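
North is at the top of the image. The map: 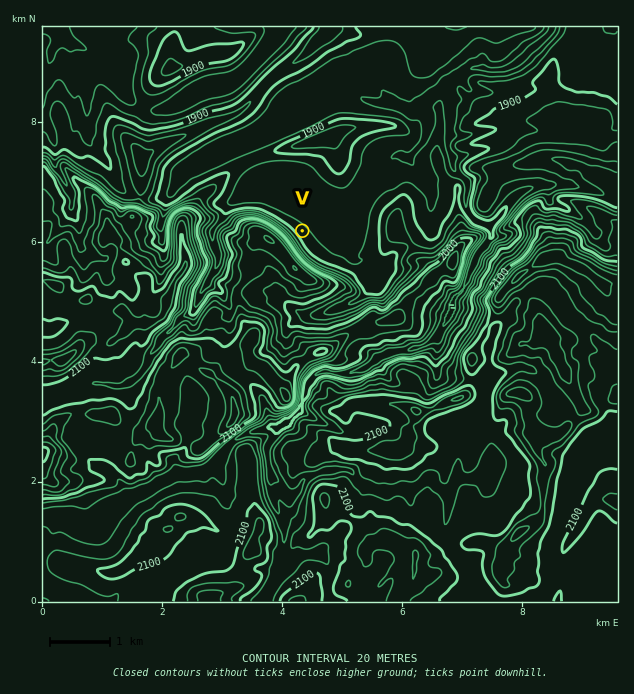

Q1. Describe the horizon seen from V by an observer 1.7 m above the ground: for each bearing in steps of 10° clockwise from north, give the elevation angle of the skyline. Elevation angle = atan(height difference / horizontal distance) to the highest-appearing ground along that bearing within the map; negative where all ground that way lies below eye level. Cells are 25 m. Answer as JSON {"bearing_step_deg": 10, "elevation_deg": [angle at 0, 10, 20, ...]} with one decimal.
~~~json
{"bearing_step_deg": 10, "elevation_deg": [1.6, 1.7, 1.4, 1.0, 0.4, -0.1, 0.3, 0.9, 1.4, 3.2, 4.5, 4.6, 3.7, 4.3, 4.6, 7.4, 10.5, 13.2, 15.7, 18.1, 20.3, 22.2, 23.5, 24.0, 23.7, 22.6, 20.5, 17.2, 12.1, 5.0, 1.4, 1.2, 1.0, 0.9, 0.8, 1.2]}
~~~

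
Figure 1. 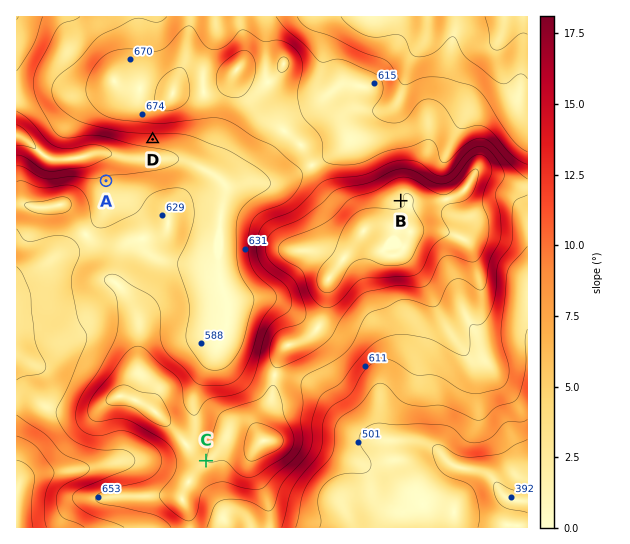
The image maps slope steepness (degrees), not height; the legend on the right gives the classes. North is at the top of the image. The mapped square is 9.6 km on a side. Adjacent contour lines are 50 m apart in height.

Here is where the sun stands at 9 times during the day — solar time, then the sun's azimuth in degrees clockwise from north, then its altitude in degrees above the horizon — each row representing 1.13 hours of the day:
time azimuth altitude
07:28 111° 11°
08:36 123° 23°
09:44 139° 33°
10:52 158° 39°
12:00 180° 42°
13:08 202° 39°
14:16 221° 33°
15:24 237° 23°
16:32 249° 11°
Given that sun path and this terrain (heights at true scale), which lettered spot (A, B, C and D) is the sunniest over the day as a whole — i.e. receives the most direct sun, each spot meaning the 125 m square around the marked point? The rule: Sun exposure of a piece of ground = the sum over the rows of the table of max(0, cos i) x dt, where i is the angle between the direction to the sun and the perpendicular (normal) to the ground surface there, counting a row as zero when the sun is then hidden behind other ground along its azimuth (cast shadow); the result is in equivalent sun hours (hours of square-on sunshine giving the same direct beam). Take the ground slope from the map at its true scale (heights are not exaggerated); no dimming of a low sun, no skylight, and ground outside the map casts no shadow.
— D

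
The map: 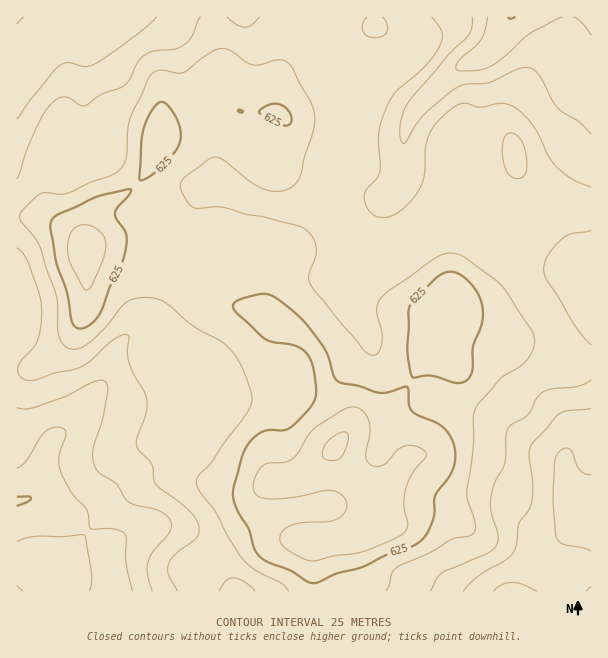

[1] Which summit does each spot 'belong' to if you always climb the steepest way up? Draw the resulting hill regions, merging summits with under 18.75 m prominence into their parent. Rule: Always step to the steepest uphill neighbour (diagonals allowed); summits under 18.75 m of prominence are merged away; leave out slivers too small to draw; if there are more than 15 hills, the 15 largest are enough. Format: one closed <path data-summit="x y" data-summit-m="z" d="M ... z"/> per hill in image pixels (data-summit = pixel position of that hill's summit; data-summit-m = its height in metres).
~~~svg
<path data-summit="336 446" data-summit-m="678" d="M207 192l-7 2-14 31-18 26-4 18-16 55-4 4-12 4-11 10-7 12-10 27-22 33-32 29-6 13-6 30-4 9-5 4-13 2 0 90 575 1 1-74-12-11-8-10-4-11-6-27-32-15-24-20-14-8-46-13-15-7-39-24-16-16-6-20-18-30-4-27 13-42 11-19 16-21-13 1-21-4-54 12-24 0-42-12z"/><path data-summit="86 246" data-summit-m="665" d="M281 16l-182 0-15 49 0 78-6 13-7 8-9 5-24 0-22-5 1 336 12-1 5-4 4-9 6-30 6-13 32-29 22-33 10-27 7-12 7-6 20-12 16-55 4-18 18-26 12-27 5-6 31 2 42 12 24 0 54-12 29 4 7-4 10-11 4-15 0-36-11 1-31-6-7-7-19-43-8-27-29-16z"/><path data-summit="453 308" data-summit-m="647" d="M390 194l-10 10-13 21-9 20-10 34 4 27 18 30 6 20 16 16 39 24 15 7 46 13 14 8 24 20 31 14 11 39 8 10 11 10 1-253-38 2-17-2-40-16-14-8-18-8-60 0-9-8-5-9z"/>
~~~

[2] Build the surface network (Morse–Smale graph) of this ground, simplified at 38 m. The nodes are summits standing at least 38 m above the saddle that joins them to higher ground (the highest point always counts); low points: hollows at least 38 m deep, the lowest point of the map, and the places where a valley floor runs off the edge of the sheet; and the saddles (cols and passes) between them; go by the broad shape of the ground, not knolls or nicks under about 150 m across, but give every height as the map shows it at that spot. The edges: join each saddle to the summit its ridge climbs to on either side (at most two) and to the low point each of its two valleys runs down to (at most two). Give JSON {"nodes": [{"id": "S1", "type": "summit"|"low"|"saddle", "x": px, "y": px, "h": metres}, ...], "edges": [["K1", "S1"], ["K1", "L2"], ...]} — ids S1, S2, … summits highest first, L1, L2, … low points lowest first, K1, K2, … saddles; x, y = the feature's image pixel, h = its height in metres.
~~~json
{"nodes": [
{"id": "S1", "type": "summit", "x": 336, "y": 446, "h": 678},
{"id": "S2", "type": "summit", "x": 86, "y": 246, "h": 665},
{"id": "L1", "type": "low", "x": 18, "y": 501, "h": 499},
{"id": "L2", "type": "low", "x": 512, "y": 17, "h": 499},
{"id": "L3", "type": "low", "x": 590, "y": 518, "h": 505},
{"id": "L4", "type": "low", "x": 17, "y": 17, "h": 523},
{"id": "K1", "type": "saddle", "x": 164, "y": 269, "h": 611},
{"id": "K2", "type": "saddle", "x": 303, "y": 36, "h": 589},
{"id": "K3", "type": "saddle", "x": 560, "y": 198, "h": 585}],
"edges": [["K1", "S1"], ["K1", "S2"], ["K1", "L1"], ["K1", "L2"], ["K2", "S1"], ["K2", "S2"], ["K2", "L2"], ["K2", "L4"], ["K3", "S1"], ["K3", "L2"], ["K3", "L3"]]}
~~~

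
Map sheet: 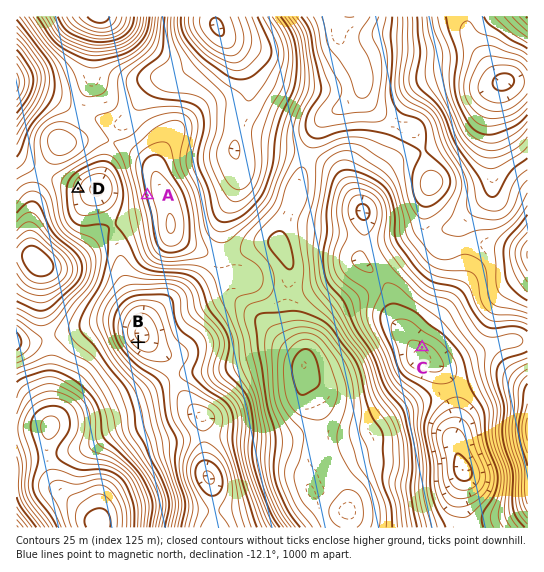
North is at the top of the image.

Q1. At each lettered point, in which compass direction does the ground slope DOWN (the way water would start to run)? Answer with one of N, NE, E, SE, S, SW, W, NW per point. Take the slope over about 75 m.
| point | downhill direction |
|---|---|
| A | W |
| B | NE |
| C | S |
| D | E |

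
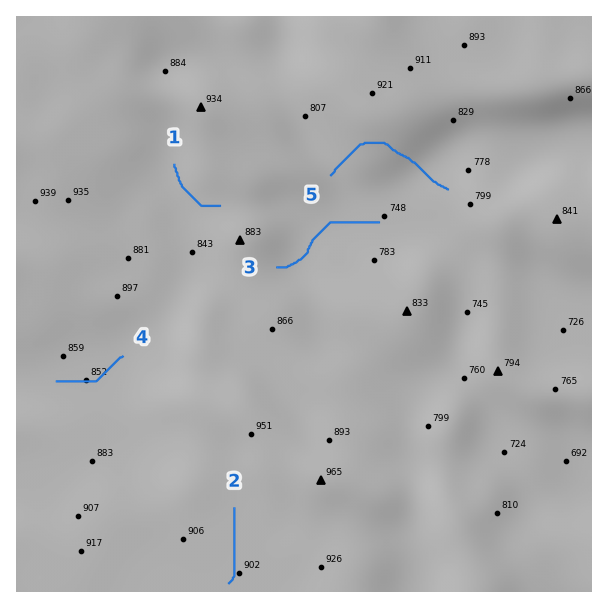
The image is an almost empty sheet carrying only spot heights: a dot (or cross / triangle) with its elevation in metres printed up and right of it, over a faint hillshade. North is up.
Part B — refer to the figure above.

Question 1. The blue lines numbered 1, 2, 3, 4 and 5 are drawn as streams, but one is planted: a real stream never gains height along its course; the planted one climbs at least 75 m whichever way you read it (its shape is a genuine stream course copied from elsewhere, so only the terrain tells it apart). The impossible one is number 5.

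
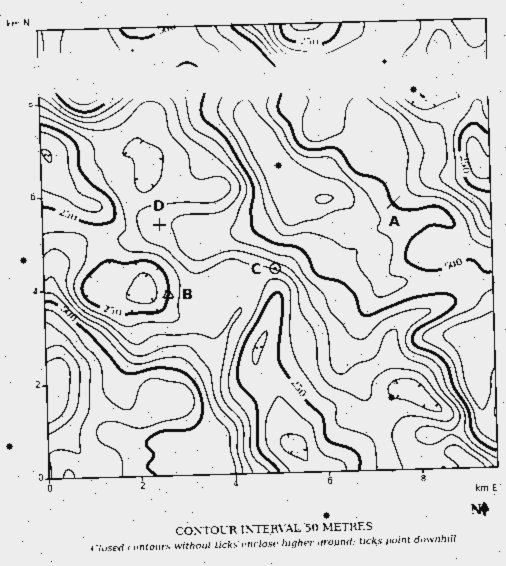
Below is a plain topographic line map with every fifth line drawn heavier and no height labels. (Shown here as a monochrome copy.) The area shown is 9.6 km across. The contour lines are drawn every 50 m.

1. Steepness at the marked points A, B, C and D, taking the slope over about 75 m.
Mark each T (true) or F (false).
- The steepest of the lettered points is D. F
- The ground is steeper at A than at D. T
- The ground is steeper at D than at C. F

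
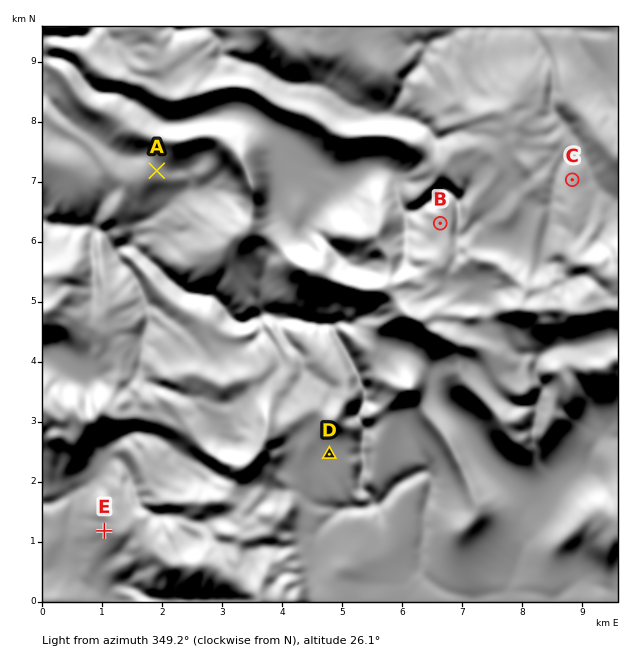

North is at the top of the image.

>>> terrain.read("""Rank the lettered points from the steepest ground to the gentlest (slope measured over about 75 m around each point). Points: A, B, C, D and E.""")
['E', 'B', 'A', 'C', 'D']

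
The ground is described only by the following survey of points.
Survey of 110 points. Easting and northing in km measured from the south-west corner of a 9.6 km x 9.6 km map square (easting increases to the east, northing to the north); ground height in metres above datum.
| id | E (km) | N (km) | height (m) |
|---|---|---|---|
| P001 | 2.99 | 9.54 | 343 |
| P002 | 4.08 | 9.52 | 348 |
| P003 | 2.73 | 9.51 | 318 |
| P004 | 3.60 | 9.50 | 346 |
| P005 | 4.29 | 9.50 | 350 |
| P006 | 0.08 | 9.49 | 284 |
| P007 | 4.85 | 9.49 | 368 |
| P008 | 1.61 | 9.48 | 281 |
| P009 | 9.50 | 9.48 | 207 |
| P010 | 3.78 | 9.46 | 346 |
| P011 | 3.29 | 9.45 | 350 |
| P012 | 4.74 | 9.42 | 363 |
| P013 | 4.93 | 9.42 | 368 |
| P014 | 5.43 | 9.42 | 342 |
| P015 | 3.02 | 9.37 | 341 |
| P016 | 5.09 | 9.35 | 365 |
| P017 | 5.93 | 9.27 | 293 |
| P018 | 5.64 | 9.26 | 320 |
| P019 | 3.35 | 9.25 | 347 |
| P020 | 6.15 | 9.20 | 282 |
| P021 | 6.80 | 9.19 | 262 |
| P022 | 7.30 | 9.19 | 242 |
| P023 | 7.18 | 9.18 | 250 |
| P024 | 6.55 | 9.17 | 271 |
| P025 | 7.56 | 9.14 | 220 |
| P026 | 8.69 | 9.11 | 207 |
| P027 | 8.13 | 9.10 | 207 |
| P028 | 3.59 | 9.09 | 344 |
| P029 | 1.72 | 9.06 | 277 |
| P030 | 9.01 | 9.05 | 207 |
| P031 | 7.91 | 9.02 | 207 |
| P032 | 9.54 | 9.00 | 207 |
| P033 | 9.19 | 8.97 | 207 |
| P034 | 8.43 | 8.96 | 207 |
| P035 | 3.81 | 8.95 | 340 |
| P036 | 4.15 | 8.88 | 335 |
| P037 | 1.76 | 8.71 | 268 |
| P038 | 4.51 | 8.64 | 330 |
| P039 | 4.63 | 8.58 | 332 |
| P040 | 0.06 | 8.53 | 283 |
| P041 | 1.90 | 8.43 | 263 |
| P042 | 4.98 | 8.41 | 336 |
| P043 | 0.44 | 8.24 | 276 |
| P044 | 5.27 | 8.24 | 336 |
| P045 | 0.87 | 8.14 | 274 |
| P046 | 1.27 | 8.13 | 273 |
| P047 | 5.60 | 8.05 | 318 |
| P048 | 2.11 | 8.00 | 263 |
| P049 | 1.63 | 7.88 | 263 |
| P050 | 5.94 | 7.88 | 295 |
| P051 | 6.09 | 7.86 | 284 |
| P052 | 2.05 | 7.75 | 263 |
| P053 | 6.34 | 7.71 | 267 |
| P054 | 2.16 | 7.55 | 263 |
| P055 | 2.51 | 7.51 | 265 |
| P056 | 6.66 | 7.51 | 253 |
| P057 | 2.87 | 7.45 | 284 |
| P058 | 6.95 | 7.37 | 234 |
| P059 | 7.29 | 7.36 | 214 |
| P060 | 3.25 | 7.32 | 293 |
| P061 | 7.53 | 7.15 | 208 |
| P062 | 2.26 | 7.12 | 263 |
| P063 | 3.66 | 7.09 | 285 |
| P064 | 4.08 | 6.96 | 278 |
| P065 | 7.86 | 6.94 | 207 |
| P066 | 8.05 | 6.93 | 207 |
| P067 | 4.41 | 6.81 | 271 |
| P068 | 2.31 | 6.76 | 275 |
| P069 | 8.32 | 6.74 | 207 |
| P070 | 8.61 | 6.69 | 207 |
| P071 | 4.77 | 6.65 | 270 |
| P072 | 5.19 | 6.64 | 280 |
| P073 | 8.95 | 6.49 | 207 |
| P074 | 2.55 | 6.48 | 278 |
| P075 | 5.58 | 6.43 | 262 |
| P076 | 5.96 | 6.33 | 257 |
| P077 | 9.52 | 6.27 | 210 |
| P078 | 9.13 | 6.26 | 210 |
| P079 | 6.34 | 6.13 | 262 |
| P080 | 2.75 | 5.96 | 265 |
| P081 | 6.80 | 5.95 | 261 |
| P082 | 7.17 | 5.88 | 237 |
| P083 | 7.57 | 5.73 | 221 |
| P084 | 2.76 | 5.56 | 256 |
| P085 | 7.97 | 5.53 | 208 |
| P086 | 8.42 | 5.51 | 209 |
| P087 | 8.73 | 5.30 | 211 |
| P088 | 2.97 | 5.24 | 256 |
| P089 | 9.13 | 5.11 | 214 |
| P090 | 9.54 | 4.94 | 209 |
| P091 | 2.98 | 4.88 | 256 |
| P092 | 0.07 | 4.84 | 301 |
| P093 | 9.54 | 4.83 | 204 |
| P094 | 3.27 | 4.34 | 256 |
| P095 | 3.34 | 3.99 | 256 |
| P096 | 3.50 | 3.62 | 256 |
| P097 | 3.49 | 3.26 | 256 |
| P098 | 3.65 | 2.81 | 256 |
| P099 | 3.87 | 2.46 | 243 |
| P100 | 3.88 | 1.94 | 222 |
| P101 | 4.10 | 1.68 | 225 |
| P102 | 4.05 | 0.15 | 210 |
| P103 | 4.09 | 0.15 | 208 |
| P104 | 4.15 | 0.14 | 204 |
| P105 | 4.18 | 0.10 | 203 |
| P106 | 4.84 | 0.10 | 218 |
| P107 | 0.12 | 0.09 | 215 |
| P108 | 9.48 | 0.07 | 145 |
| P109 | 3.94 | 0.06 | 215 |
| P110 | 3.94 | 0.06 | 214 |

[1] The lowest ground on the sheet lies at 145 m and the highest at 370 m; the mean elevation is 240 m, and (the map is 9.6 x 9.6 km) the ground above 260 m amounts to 31.9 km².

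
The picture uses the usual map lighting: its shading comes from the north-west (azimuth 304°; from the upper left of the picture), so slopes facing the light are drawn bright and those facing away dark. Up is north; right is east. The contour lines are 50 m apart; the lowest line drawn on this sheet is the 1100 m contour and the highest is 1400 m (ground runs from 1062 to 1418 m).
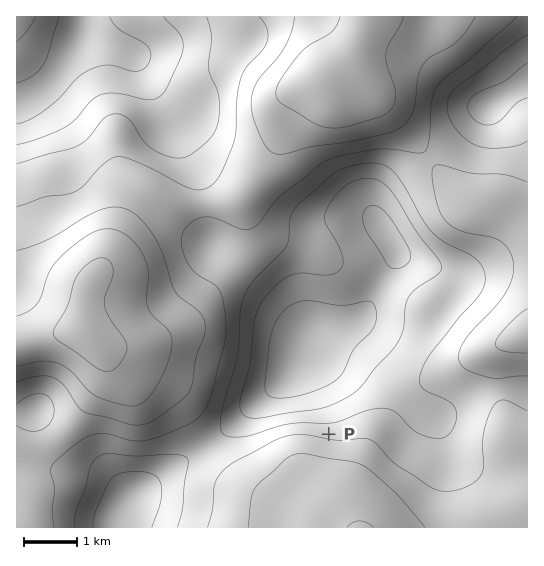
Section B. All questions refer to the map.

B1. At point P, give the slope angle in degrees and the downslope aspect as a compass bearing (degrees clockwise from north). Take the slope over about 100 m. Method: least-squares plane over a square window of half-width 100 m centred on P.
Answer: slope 10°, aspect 7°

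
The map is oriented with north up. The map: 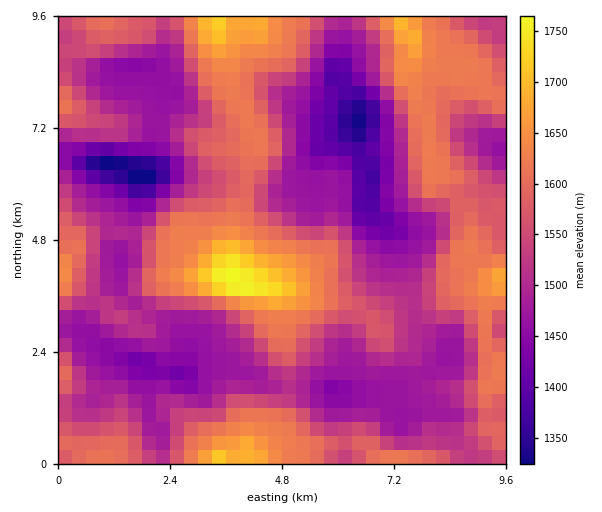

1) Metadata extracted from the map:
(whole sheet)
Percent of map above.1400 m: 96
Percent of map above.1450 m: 90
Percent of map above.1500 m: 62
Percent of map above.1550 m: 44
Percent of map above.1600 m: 27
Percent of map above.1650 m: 6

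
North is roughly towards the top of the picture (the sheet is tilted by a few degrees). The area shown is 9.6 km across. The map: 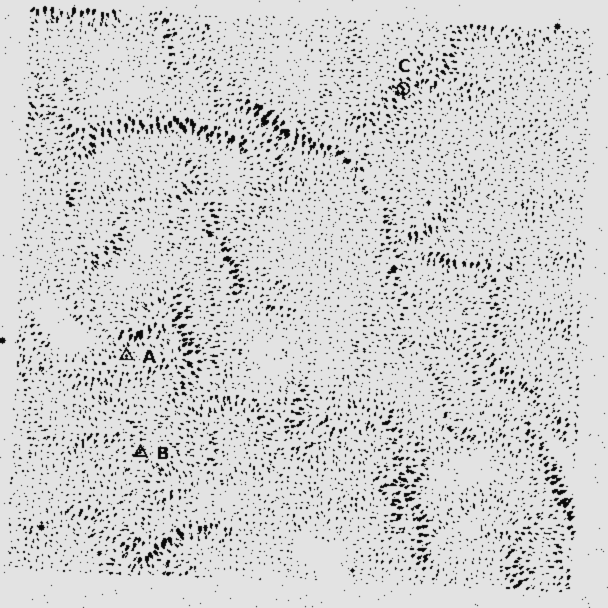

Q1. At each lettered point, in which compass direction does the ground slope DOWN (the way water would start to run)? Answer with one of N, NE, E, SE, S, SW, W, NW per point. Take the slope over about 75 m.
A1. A NW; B NE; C SE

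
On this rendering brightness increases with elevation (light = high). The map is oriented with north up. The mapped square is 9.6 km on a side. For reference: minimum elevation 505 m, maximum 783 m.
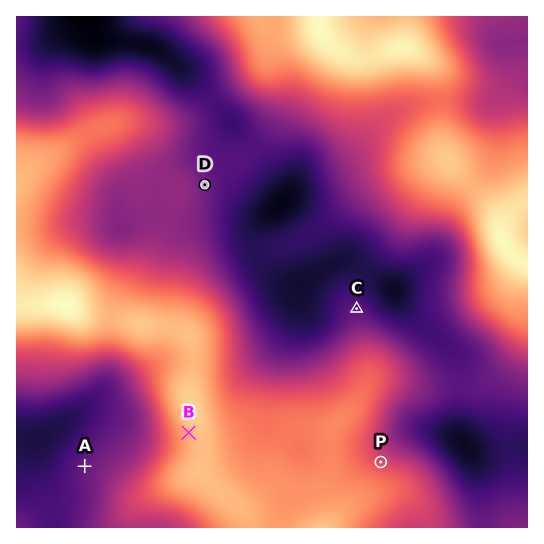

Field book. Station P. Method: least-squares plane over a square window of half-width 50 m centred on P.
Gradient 6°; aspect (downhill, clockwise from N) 31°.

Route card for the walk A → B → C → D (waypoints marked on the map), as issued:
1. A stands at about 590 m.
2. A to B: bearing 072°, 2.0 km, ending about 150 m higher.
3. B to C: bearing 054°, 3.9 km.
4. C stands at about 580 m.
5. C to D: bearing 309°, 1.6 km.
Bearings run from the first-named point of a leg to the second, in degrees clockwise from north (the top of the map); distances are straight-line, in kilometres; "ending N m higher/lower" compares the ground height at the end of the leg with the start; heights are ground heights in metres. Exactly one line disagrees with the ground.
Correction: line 5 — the distance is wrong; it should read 3.7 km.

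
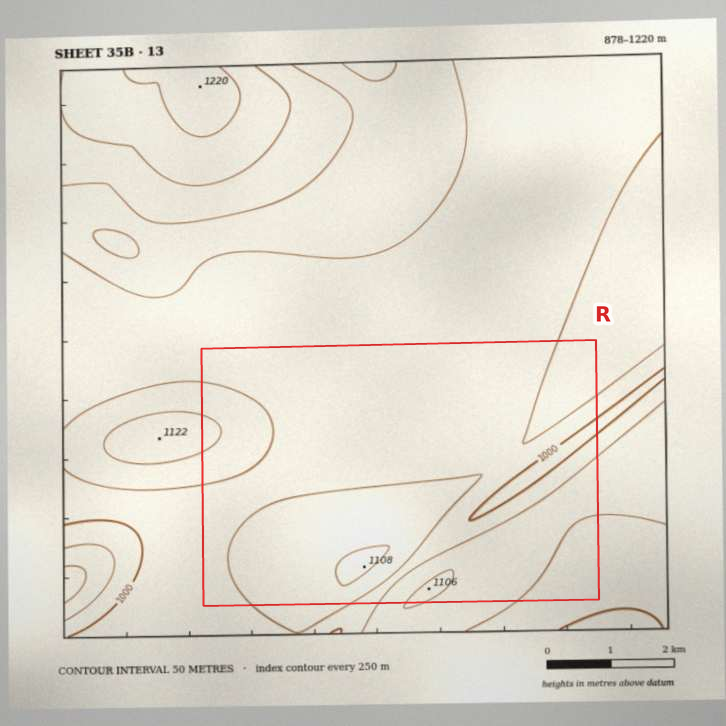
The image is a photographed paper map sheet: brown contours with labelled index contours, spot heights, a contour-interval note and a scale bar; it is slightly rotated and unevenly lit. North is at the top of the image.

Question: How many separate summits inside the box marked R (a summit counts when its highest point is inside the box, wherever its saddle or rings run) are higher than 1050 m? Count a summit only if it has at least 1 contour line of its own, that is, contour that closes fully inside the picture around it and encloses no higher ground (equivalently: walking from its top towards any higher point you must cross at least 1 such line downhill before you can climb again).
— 2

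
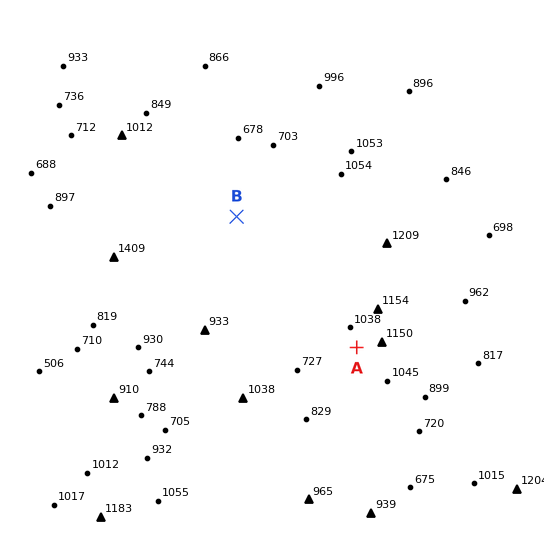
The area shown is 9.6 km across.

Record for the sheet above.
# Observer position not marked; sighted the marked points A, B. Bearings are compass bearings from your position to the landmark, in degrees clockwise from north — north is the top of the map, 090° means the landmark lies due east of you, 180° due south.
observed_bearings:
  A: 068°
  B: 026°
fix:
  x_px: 128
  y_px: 440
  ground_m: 860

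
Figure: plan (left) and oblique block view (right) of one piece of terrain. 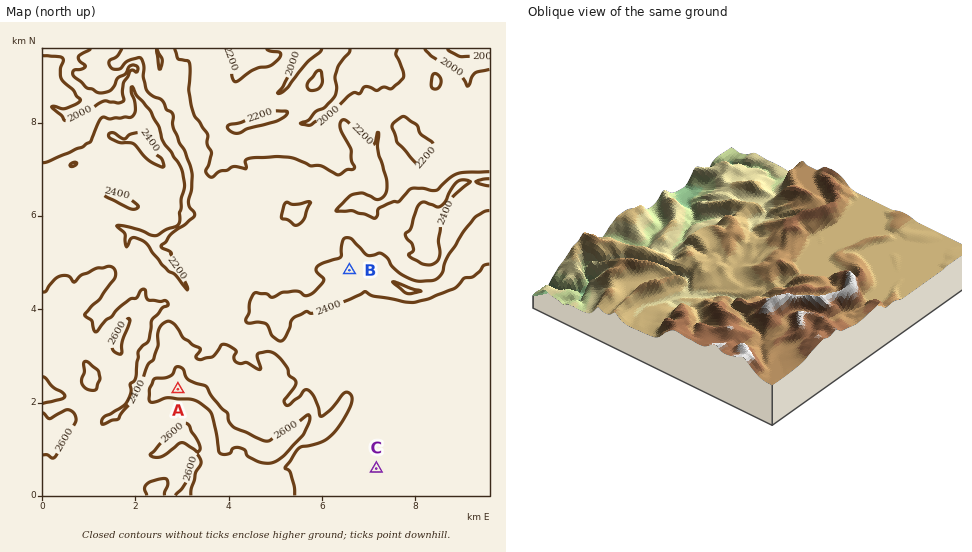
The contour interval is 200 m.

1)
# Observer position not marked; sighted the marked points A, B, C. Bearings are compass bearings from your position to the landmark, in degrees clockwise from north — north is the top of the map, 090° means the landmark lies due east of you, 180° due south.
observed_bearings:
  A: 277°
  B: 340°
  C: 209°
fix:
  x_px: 404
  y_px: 418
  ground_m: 2330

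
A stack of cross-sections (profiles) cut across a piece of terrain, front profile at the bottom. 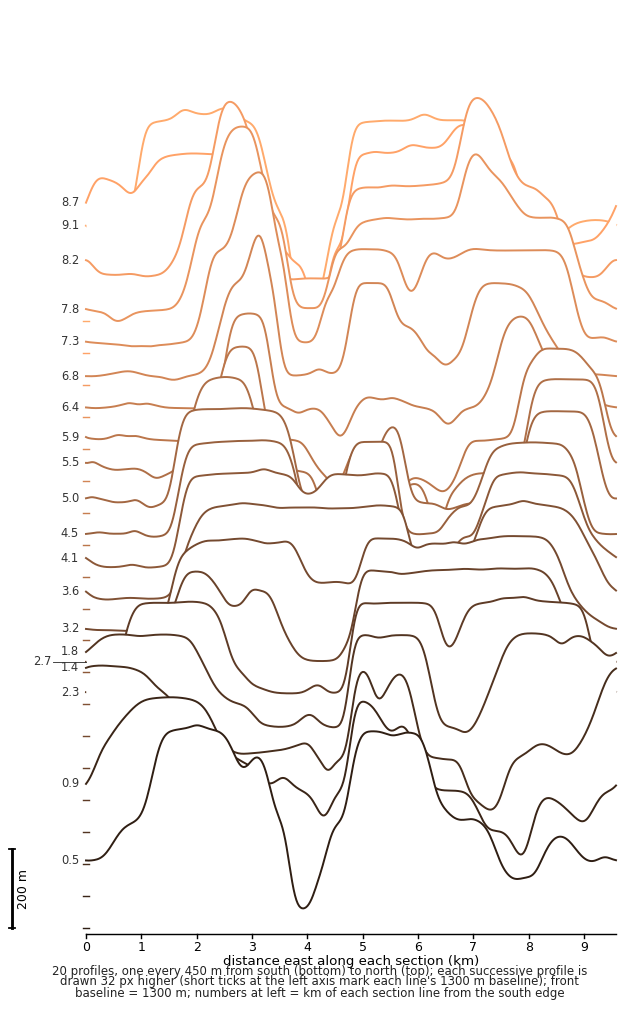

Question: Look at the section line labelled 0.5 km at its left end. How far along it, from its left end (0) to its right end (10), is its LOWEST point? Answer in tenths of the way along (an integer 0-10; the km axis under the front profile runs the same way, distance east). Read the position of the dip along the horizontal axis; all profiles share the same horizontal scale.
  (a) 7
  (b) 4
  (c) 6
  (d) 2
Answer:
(b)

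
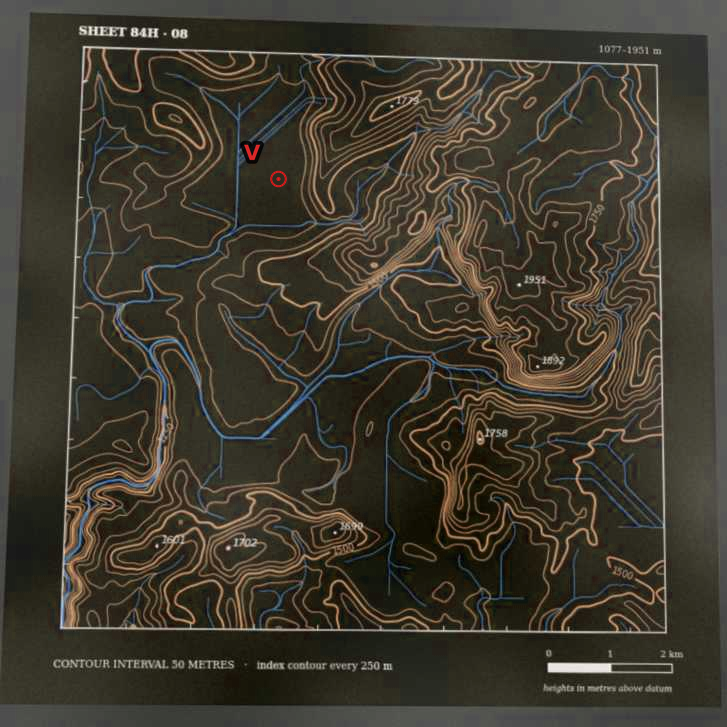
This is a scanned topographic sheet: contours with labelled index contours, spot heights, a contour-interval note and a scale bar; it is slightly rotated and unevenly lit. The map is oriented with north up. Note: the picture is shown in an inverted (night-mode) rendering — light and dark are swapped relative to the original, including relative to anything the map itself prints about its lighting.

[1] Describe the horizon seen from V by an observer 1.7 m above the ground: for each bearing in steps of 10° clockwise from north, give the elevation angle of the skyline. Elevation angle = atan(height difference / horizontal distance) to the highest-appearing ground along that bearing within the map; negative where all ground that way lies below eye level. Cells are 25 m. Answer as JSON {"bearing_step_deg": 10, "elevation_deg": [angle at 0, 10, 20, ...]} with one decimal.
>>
{"bearing_step_deg": 10, "elevation_deg": [0.8, 1.9, 4.0, 6.5, 11.3, 13.3, 14.0, 13.6, 13.2, 12.7, 11.9, 10.3, 8.6, 9.5, 9.1, 6.9, 6.2, 5.7, 5.3, 4.3, 2.5, 1.7, -0.0, 1.2, 1.6, 1.0, 2.6, 2.4, 3.1, 4.4, 5.0, 2.6, 1.9, 4.4, 4.1, 2.5]}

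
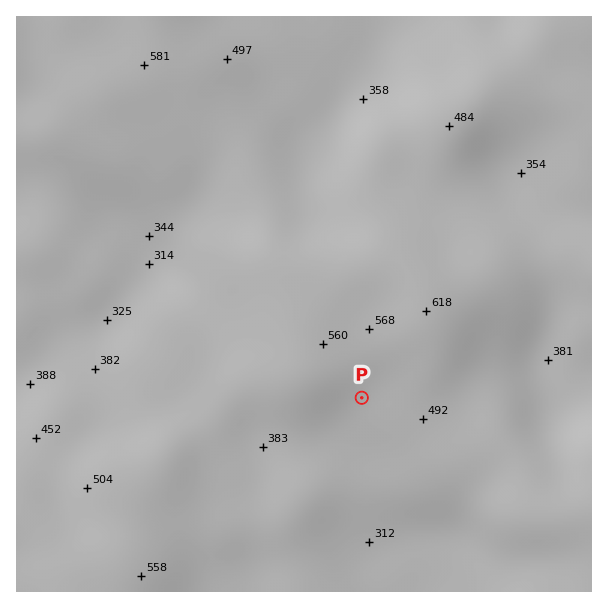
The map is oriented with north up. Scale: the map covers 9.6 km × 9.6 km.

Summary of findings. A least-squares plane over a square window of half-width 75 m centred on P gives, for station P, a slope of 6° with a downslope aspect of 190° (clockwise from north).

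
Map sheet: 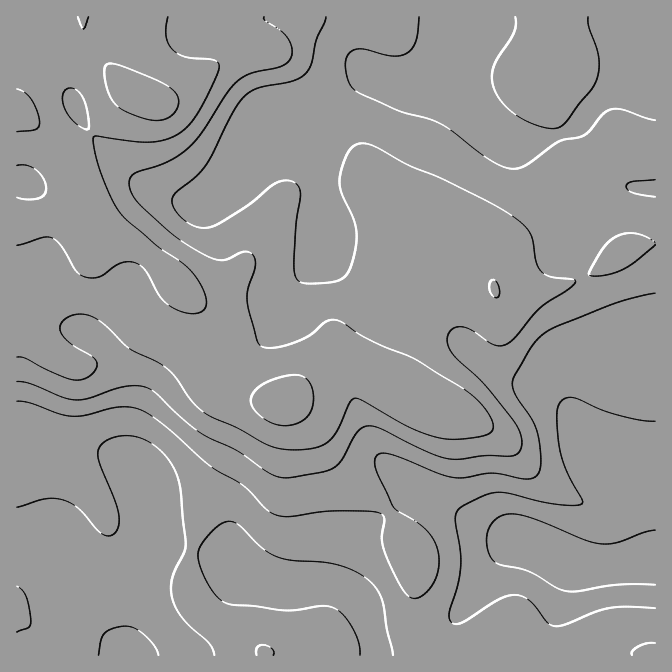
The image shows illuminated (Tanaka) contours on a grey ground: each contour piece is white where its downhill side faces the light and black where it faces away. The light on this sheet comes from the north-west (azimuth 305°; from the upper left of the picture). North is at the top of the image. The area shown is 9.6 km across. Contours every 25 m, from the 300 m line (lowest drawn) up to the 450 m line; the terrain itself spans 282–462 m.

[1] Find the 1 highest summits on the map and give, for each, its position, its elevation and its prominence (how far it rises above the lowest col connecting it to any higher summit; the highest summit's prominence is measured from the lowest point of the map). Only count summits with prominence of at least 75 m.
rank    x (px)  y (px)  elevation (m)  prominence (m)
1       145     97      462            180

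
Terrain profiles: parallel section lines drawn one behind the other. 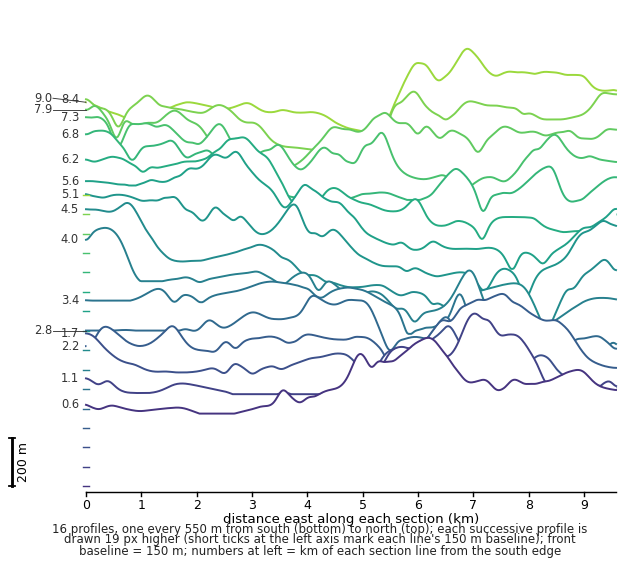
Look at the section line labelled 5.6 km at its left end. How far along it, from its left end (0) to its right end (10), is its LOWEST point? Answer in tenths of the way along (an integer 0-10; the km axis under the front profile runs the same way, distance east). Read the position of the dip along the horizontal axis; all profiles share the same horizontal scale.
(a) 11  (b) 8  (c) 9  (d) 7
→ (b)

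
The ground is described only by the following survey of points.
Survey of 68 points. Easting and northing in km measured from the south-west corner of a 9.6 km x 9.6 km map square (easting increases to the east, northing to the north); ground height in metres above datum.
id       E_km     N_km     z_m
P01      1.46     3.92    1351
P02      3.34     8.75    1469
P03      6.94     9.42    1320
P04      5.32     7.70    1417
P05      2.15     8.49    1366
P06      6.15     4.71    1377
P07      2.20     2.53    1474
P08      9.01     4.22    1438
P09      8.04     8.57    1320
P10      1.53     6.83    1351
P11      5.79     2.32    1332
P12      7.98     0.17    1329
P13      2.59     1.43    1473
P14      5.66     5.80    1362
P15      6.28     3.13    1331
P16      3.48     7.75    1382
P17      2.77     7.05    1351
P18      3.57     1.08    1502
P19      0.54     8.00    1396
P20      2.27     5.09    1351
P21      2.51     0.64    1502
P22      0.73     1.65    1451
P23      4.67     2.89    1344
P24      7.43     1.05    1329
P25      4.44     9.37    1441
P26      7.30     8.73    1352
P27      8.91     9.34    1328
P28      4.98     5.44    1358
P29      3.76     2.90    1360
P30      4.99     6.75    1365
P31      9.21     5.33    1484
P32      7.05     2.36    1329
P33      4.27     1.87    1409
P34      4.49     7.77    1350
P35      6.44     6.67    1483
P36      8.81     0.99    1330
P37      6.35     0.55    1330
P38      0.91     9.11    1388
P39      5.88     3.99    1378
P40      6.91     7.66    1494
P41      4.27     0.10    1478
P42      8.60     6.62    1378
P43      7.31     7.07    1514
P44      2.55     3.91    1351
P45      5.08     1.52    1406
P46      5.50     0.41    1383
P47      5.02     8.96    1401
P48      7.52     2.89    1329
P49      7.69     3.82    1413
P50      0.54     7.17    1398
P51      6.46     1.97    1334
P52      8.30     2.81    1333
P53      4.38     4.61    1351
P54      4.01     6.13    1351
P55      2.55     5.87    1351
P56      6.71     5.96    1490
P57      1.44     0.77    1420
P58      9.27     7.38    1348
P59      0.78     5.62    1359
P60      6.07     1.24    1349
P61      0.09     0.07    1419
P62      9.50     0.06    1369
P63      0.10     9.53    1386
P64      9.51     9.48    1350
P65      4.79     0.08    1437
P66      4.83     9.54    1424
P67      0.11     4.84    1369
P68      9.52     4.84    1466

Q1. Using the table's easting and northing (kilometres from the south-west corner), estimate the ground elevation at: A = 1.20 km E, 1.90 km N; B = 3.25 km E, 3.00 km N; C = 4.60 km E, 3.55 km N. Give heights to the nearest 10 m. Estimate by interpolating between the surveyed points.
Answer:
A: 1480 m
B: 1350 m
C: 1350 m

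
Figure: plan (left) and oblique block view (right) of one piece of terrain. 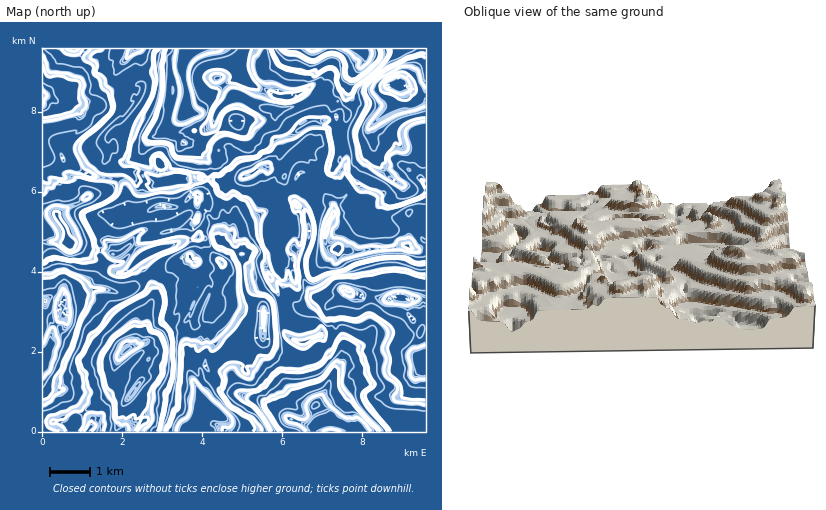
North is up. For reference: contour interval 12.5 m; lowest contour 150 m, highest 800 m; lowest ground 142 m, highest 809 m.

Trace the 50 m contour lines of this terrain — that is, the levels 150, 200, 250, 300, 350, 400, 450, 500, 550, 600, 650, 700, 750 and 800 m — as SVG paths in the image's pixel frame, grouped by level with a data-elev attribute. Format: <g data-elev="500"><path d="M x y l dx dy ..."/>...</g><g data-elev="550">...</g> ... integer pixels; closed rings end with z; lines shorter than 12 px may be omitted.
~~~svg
<g data-elev="150"><path d="M398 92l-10-6-1-2 3-2 10-4 6 2 2 8z"/></g><g data-elev="200"><path d="M400 95l-14-5-2-4 4-6 12-5 8 5 4 8-2 4-6 3z"/></g><g data-elev="250"><path d="M400 100l-6-4-12-4-1-2-1-4 6-7 10-6 6-1 6 2 5 6 3 10-1 4-7 6z"/></g><g data-elev="300"><path d="M177 432l3-9 8-5 2-6 4-32 37 38 1 4-2 4-10 0 1 6"/><path d="M426 378l-10 1-4-3-3-20 3-7 14-4"/><path d="M42 345l8-15 4-1 4 11 0 4-8 26-8 8"/><path d="M60 322l-3-4-1-12 1-6 7-10 4 6 2 18-3 8z"/><path d="M404 305l-16-3-3-2 3-5 10-3 8 0 10 6 0 2-5 4z"/><path d="M348 296l-6-6 0-2 4-1 5 3 1 6z"/><path d="M426 105l-11 5-21 5-20 11-6 2 2-5 13-17-1-2-8-11-2-3 2-7 6-5 20-11 10 0 8 4 3 11 5 8"/><path d="M42 91l4 5-4 9"/><path d="M221 48l-3 3-18 5-9 8-3 10 1 8 6 24 7 8-2 3-13 5-7 2-4-1-2-3 6-29-5-25 2-18"/></g><g data-elev="350"><path d="M175 432l3-10 8-6 2-4 0-12 3-10-2-12 3-2 4 2 6 9 6 3 6 8 19 18 2 8-4 8"/><path d="M426 381l-12 2-4-3-2-4 0-10-3-10 2-6 5-4 14-4"/><path d="M42 341l5-13 1-12 4-6 2-12 6-12 6-2 5 14 2 14-1 10-4 7-7 5-1 12-8 24-10 11"/><path d="M262 341l-3-9 1-20 1-4 3-2 3 4 0 10-2 18-1 3z"/><path d="M412 323l-4-7 0-3 7 7 0 2z"/><path d="M426 307l-2-1-4 2-6 0-6 2-10-3-12-1-6-3-5-5 13-7 10-2 28 7"/><path d="M354 302l-12-7-4-5 1-4 3-1 6 1 12 4 5 4-2 6z"/><path d="M42 296l8-1 2 1-5 12-1 1-4-2"/><path d="M182 145l0-3 2-2 3 2-1 3z"/><path d="M426 109l-29 9-23 14-6 2-3-2 2-10 12-16-9-16 3-8 5-5 22-11 12-1 7 3 3 13 4 4"/><path d="M42 87l7 7 1 2-4 4 0 6-4 2"/><path d="M230 48l-8 6-21 4-9 7-2 13 6 23 2 4 6 5 1 2-5 6-12 7-8 1-6-1-2-5 6-28-5-24-1-10 3-10"/></g><g data-elev="400"><path d="M166 432l8-20 4-6 4-62 6-2 4 1 4 0 2 5 8-3 6 0 2 3 2 0 6-10 11-12 10-18-3-18-2-24-6-13-14-5-4-4-2-10 4-5 4 2 6 0 8 14 4-3 8-1 9 9-4 14-3 4 3 22 3 3 14 4 4 4 2 6 2 35-4 13-4 2-8 1-5 10-4 2-1 7-7-3-5-8-4-2-6 2-6 6 2 8-2 7-2 3 1 4 9 13 22 12 6 9 0 4"/><path d="M426 403l-26-3-3-2 3-6-1-6-11-10-2-4 3-12-4-12 6-16-4-6-17-12-14 6-14-2-16 2-16-18-2-4 2-6 10-5 16-10 20-1 38-6 10 1 22 5"/><path d="M42 276l10 0 6-4 8 0 12 6 5 4 7 10 1 4-4 12-7 12-8 28-8 14-2 7-6 9-1 14-6 8-7 3"/><path d="M426 119l-14 3-7 4-3 8 2 10 0 4-2 2-6-1-9 7 2 8-3 2-1 2 7 8 8 6 0 3-9-5-7-6-10-6-14-10-5-24 3-8 11-22-5-12 1-6 21-16 20-11 14-4 6 1"/><path d="M212 84l4 1 4-1 6-4 1-4-7-5-10 2-4 5z"/><path d="M42 57l3 13 3 4 16 1 16 6 2 3-1 12 3 8-2 3-10 7-30 5"/><path d="M258 48l-6 8-2 10 4 10 6 8 4 2 12 1 14 4 8-1 12-3 1 1-12 10-13 4-14-2-8-6-12-2-18-7-8 1-14 24-5 14 0 6 3 1 5-3 8-16 11-5 7 1 12 6 4 2 2 6-6 6-3 8-4 2-6 0-13-4-9 2-8 8-2 7-2 3 0 6-2 0-27-2-3-4-2-8-2-2-6-1-14-1-5-4 10-20 6-18 2-12-1-22 3-18"/></g><g data-elev="450"><path d="M164 432l9-22 3-4 3-56 2-8 5-3 6 1 8-1 2 3 4-2 4 2 2 0 16-17 11-17-2-36-1-8-6-10-12-4-3-2-5-13 4-9 10-2 4 4 4-1 2 0 2 5 0 8 10-1 11 11 0 2-4 8 1 18 3 12 1 2 8 2 5 4 4 8 3 38-5 12-3 3-8 2-12 19-8-3-8-9-6 2-2 3 0 9-4 10 10 13 22 13 7 8 1 6"/><path d="M426 406l-8-2-20-1-5-3-1-4 4-6 0-3-2-4-8-5-3-6 2-14-3-10 5-16-2-4-4-4-11-7-12 5-16-2-16 1-10-10-6-5-4-8 2-10 10-2 16-10 60-8 12 1 13 5 7 0"/><path d="M42 273l10 0 6-3 8-1 22 10 6 7 10 1 6 3-16 3 0 7-12 20-8 28-13 28 1 8 4 4 0 2-11 6-5 6-8 4"/><path d="M194 267l-8-5-1-6 5-4 2 0 9 8-1 5z"/><path d="M192 225l0-3 4-8 2-1 2 3-1 6z"/><path d="M156 208l6-3 10 2z"/><path d="M196 206l-1-10-6 0 3-2 6-3 4 3 0 4-4 8z"/><path d="M426 122l-12 2-7 6-1 6 4 12-2 4-4 2-8-1-7 5 3 8-1 4 7 8 9 6-3 5-4 0-18-12-19-12-5-5-5-28 13-26-4-14 2-6 24-20 20-10 12-3 6 1"/><path d="M214 82l6-1 3-5-5-2-4 1-2 3z"/><path d="M42 54l8 17 18 2 14 5 3 6-2 10 5 8-1 6-5 9-6-2-34 7"/><path d="M262 48l-7 10-2 6 3 10 4 6 14 3 17 5 9 0 12-5 2 3-6 8-4 4-8 4-10 2-14-2-16-5-19-9-5 0-3 2-15 21-2 7 1 6 3-1 4-9 4-5 12-5 8 2 14 8 7 6-17 19-6 1-16-4-10 3-4 7-3 10 1 6-2 2-32-5-4-5-4-8-6-2-14 1-5-5 1-6 10-16 6-19 1-11-1-22 4-18"/></g><g data-elev="500"><path d="M83 432l9-11 4 5-5 6"/><path d="M160 432l5-20 2-18 7-18 0-34-2-10-9-12 3-16-1-12-4-6-9-4-3 2-6 8-31 18-12 17-11 9-7 15-5 9 2 10 3 6 3 18-8 12-11 5-16 5-4 4 2 8 12 4"/><path d="M390 432l-24-34 0-6 9-8-6-10-7-22 1-8-13-8-8-2-5 4-5 10-4 4-6 8-4 4-18 5-20-1-8 5-8 11-6 5-18 1-4 2 1 4 3 4 14 9 8 9 8 14"/><path d="M300 348l6 0 11-8 7 1 2-7-2-7-4-1-6 5-14 4-16-3 0 4 2 4z"/><path d="M120 278l16-5 22-15 22-10 6-4 2-6-10-1-26 6-14 1 1-6 5-8-2 0-22 10-16 0 1 8-3 2 6 7 6 4 10 1-4 3-8 2-3 3 3 5z"/><path d="M222 268l3-2 0-4-3-3-4-1-1 4z"/><path d="M42 264l6-3 8-2 26 4 14-3-1-6 3-4-14-36 3-2 17-7 12-7 8-14 4 1 8 10 6 1 18-3 14-1 16-4 18-8 6 6 2 6 2 3 8 4 8-4 13 7 8 18 2 16 7 16 1 8-3 4 1 8 4 10 9 10 2 0 0-11 4 4 8 0 6 5 4-2-2-24 7-26-1-29 4 2 2 3 3 14-1 10-7 24 2 14 5 5 4 0 12-7 16-3 15-7 21-4 19-2 6 2 11 5 10-1"/><path d="M194 240l6 1 3-3-3-6-2 0-5 6-1 2z"/><path d="M298 208l-4-2-1-4 1-1 6 5 0 2z"/><path d="M426 192l-11 6-17 6-10 2-5-2-2-10-25-11-2-2-5-7 0-14-1-2-4 2-8 13-4 1-2-1-1-3 4-20-3-22-6-2 5-6-1-2-2-1-16 0-8 2-14 15-15 4-3 9-10 5-3 4-20 3-17 15-6 0-6 4-8-5-28-4-6-11-6-5-4 1-4 2-2 12-20-6-2-2 4-17 11-29 11-20 3-14-2-24 1-3 3-5"/><path d="M426 181l-5-1 5 9"/><path d="M61 48l5 6 8 1 6-1 3-6"/><path d="M91 48l-7 8 0 4 9 6 1 8 5 4 3 10 6 6 3 14-3 6-29 26-4 8 9 20 13 8-7 2-10-4-12-2-4 2 2 5-14-2-2 1-1 6-7-2"/><path d="M270 48l7 16 9 6 26 4 2 3 13-7 7 0 2 4-1 6 3 8 8 13 6-3 6-12 24-20 8-10 1-8"/></g><g data-elev="550"><path d="M80 432l4-6 3-10 5-3 11 1-1 18"/><path d="M158 432l6-22 1-16 3-6 4-10 1-14-1-22-2-8-9-12 3-18 0-9-4-7-8-1-2 1-6 6-29 18-13 16-11 10-12 22 3 8 4 6 1 12 3 6-4 10-6 8-6 1-16 7-6 0-3 2 1 5 10 1 5 6"/><path d="M388 432l-20-24-5-10 0-6 9-8-6-10-1-8-6-14 0-6-9-6-6-3-6 3-6 14-12 12-20 6-20-1-6 5-9 10-20 10 0 4 11 8 15 24"/><path d="M301 346l5-1 10-7 6 0 1-8-1-1-6 5-14 5-14-3 3 4z"/><path d="M116 274l6 1 6-1 20-14 29-12 5-8-16 2-24 7-8 6-10 13-10 4z"/><path d="M42 262l12-5 26 3 12-2 2-8-1-10-11-22-1-4 3-3 18-7 10-6 5-6 1-8-4-3-22-1-18-4-1 3-3 2-14-1-4 7-7-1 0 6-3 3"/><path d="M426 195l-24 10-16 3-7-2 0-8-3-4-10-3-6 0-4-3-9-14-1-12-1 2-1 6-4 7-6 0-5-3-3-4 5-16 0-8-4-16-3-2-14 0-14 9-12 2-8 5-6 7-8 2-6 5-17 4-19 13-6 1-2 4 7 12 7 4 6-4 4 1 6 4 6 2 8 12 6 3-2 8 0 12 3 10 4 10 4 16-1 2-4-3-1 1 3 8 2 4 4-1 0-5 8 5 3-1 3-5 4 7 4 3 1-1-1-26-2-3-4-3-1-4 5-6 2 0 2 5 3-1 2-4 1-12-3-18-1-1-6-1-3-8 0-4 3-1 4 2 10 8 6 15 0 16-7 24 1 12 4 5 4 0 12-6 16-3 14-7 22-5 24-1 12 6 10-1"/><path d="M65 48l3 3 6 1 6-4"/><path d="M101 48l-9 5-3 5 7 6 0 9 7 5 1 8 6 4 3 20-2 4-11 11-18 15-3 6 0 6 7 12 12 9 10 3 18 1 5 3 5 10 6 0 8 2 38-6 8-5 6-1 2-2-6-3-1 1-1 4-2 0-2-2-2-3-2-2-10-1-14 0 3-4 0-4-3-5-5-3-3 0-3 4 2 8 6 4-3 2-23-8-11-1-3-3 7-10 8-30 16-26 2-14-2-10 1-18 1-2 4-4"/><path d="M271 48l8 16 7 4 20 4 8-1 2 3 10-6 8 0 3 6 0 8 3 6 4 5 4 2 4-1 5-8 16-12 11-12 4-8 0-6"/></g><g data-elev="600"><path d="M146 432l8-12-1-12 3-8-1-10 10-16 3-24-3-10-3-7-9-5-5-8-6 1-6-3-6 3-19 15-11 16-3 10 1 10 5 16 4 10 5 6 0 14 3 12 1 1 8-5 2 6"/><path d="M382 432l-24-26-14-20-1-6 3-18-2-2-6-1-19 19-22 6-9 1-6 5-20 9-1 5 2 6 15 22"/><path d="M334 266l18-8 28-6 20-1 20 3 1-2 2-4-5-4-8-10-12 4-7 6-15-1-16 2-16-8-8-2-2-3 5-6 1-14-4-10-4 0-2 0 0 6-8 16-2 18 1 10 3 6 2 3 4 1z"/><path d="M42 243l13 3 13 8 6-1 5-3 3-6 0-4-4-12-8-11-1-7 4-2 17-9 3-3-1-2-2-2-4 0-5 4-2 6-2 0-11 3-12-1-8 4-2 4 1 4 9 14 1 6-9 4-4 0"/><path d="M426 239l-5-1 1 3 4 2"/><path d="M408 216l4-4 0-2-6 2 0 2z"/><path d="M240 180l10-1 12-6 6 2 5-5-1-8-4-1-6 1-10 6-10 4-3 4z"/><path d="M283 178l3 0 0-4-3 2z"/><path d="M126 48l-6 14 2 2 4-1 9-7 7-3 4-5"/><path d="M278 48l8 7 10 2 14 6 6 0 12-7 9 0 3 3 2 4 2 15 8 5 6-3 21-18 4-6-1-8"/></g><g data-elev="650"><path d="M141 432l10-12-2-8 3-22 11-16 0-8 3-14-5-16-10-6-3-6-2-1-6 1-8 0-17 12-12 16-3 8 0 10 4 16 10 16 1 16 7 5 6-1 5 4-2 6"/><path d="M380 432l-21-22-17-22-1-4 1-18-6-4-16 17-30 9-6 5-20 9 1 8 15 22"/><path d="M336 262l8-4 26-8-2-2-12 1-4-4-12-5-8 2-2-1 1-11 4-8 3-8-4-7-3 3-5 11-4 19 4 12 2 4 6 2z"/><path d="M67 252l5 0 4-2 3-6 0-4-13-24 0-7-12-2-5 3-1 4 2 4 9 14 0 6-2 4z"/><path d="M413 252l3-1 2-1-5-8-3-3-10 1-4 6-4 2z"/><path d="M266 172l2 0 3-2-3-7-6 1-4 4z"/><path d="M131 48l-1 4 2 2 9-6"/><path d="M281 48l5 5 12 2 14 6 16-7 10 1 4 3 2 4 1 14 7 5 6-2 20-17 3-6-1-8"/></g><g data-elev="700"><path d="M374 432l-6-8-10-10-6-2-8 0-8-7-6-11 1-10-1-4-8 8-14 5-10 7-1 10-11-1-6 3 0 6 3 6 18 8"/><path d="M122 406l4-1 6-4 19-23-2-8 9-18-3-6-1-6-3-2-7-1-8-3-8 2-10 6-7 12-1 4 2 8 2 5 21-17 6-4 3 2-14 20-1 8-7 20z"/><path d="M301 48l7 6 4 1 15-6"/><path d="M335 48l13 8 8 15 2 1 6-2 8-8 3-6-1-8"/></g><g data-elev="750"><path d="M322 432l8-3 11 3"/><path d="M371 432l-6-8-7-6-12 0-6-4-10-8-8-11-10 2-4 5-2 4 2 10-2 3-6 0-10-4-5 1 3 5 10 4 8 7"/><path d="M117 360l1 0 4-1 21-15-5-1-2-2-12 1-2 2-5 10z"/><path d="M307 48l5 4 9-4"/><path d="M343 48l15 12 0 6 2 2 10-8 2-7-1-5"/></g><g data-elev="800"><path d="M316 432l14-5 16 5"/><path d="M368 432l-10-11-12 0-8-4-8-7-18 9-5 7 3 6"/><path d="M121 354l9-4 1-4-7 3z"/><path d="M347 48l19 13 4-6-2-7"/></g>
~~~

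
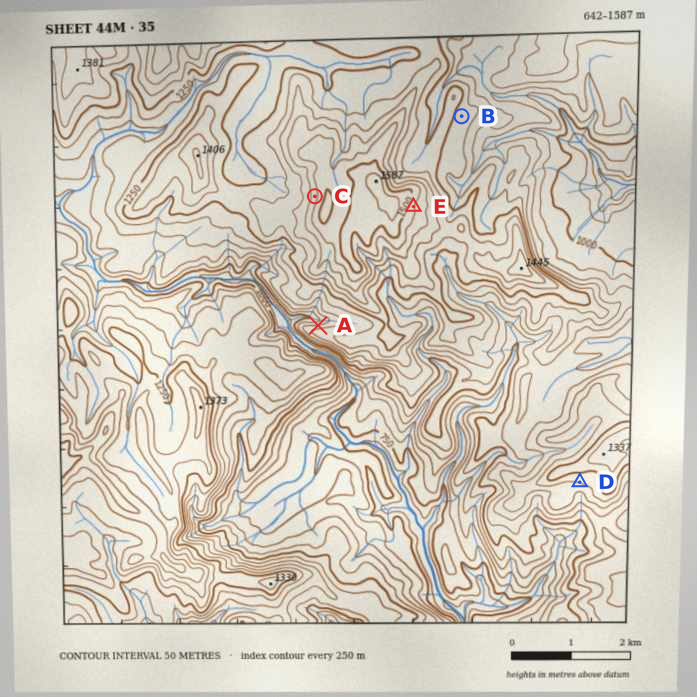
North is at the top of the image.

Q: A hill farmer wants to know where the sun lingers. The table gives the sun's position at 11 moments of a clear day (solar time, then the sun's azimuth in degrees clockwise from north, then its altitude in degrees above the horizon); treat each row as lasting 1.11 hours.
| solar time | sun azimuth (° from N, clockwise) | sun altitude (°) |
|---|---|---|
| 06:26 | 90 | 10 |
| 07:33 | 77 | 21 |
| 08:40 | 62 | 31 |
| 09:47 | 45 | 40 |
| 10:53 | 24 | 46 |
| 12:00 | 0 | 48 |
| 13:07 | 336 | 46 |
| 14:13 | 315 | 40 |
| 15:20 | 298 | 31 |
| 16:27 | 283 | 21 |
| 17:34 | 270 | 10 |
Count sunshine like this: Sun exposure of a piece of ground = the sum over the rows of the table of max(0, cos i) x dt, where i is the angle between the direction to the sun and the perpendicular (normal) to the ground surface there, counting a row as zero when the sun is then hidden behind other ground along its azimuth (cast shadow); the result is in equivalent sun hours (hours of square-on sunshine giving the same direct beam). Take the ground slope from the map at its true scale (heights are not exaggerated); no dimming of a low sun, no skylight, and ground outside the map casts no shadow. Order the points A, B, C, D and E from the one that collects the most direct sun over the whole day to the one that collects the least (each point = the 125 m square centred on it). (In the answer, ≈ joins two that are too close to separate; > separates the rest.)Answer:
A > B ≈ C ≈ E > D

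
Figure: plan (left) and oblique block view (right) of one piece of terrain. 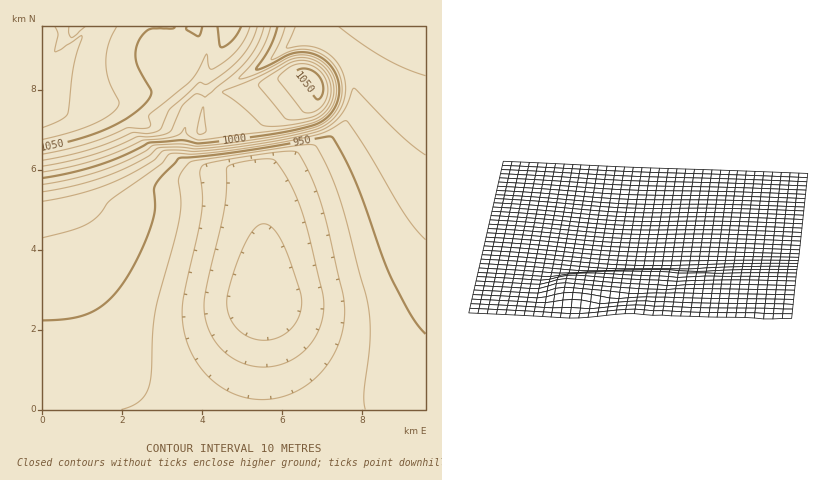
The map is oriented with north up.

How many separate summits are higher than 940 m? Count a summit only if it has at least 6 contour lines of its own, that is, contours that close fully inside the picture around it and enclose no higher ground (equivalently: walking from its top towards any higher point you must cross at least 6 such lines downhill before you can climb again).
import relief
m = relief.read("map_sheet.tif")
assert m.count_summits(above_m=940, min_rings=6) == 0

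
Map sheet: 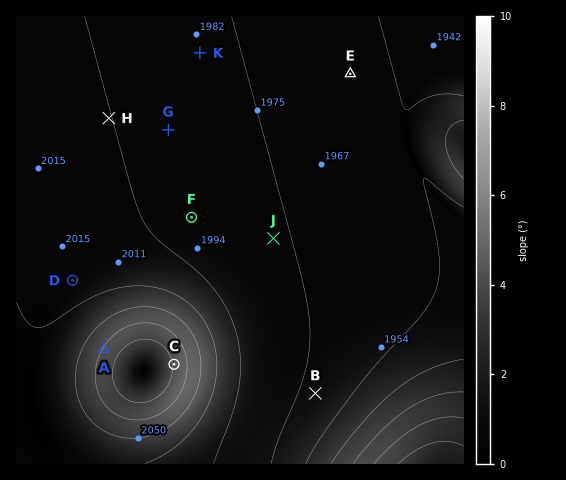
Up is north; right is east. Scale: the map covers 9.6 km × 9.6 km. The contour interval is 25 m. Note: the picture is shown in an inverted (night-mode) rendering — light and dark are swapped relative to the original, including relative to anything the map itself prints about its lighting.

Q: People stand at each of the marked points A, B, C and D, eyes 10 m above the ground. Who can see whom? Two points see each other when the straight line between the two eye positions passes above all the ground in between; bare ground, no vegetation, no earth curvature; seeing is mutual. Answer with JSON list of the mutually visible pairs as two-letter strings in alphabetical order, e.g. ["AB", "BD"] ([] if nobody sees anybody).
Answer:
["AD", "BC"]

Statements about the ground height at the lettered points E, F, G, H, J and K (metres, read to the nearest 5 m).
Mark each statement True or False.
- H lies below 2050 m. True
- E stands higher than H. False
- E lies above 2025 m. False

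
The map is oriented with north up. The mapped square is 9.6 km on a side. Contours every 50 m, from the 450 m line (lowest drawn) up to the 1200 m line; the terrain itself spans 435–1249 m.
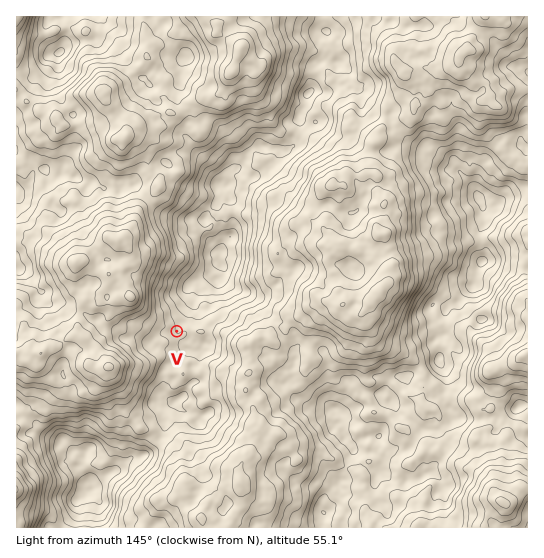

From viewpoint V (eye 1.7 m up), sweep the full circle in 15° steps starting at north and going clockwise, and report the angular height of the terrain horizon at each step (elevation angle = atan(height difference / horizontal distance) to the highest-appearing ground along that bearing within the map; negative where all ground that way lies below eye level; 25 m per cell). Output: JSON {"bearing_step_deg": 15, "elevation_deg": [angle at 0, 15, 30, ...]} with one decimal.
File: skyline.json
{"bearing_step_deg": 15, "elevation_deg": [7.6, 11.4, 11.1, 9.7, 6.1, 2.8, 0.9, 2.5, 3.9, 1.9, 2.4, 1.4, 3.2, 3.1, 5.1, 3.7, -1.2, -5.3, -5.5, -3.3, -1.5, 0.2, -0.5, 2.7]}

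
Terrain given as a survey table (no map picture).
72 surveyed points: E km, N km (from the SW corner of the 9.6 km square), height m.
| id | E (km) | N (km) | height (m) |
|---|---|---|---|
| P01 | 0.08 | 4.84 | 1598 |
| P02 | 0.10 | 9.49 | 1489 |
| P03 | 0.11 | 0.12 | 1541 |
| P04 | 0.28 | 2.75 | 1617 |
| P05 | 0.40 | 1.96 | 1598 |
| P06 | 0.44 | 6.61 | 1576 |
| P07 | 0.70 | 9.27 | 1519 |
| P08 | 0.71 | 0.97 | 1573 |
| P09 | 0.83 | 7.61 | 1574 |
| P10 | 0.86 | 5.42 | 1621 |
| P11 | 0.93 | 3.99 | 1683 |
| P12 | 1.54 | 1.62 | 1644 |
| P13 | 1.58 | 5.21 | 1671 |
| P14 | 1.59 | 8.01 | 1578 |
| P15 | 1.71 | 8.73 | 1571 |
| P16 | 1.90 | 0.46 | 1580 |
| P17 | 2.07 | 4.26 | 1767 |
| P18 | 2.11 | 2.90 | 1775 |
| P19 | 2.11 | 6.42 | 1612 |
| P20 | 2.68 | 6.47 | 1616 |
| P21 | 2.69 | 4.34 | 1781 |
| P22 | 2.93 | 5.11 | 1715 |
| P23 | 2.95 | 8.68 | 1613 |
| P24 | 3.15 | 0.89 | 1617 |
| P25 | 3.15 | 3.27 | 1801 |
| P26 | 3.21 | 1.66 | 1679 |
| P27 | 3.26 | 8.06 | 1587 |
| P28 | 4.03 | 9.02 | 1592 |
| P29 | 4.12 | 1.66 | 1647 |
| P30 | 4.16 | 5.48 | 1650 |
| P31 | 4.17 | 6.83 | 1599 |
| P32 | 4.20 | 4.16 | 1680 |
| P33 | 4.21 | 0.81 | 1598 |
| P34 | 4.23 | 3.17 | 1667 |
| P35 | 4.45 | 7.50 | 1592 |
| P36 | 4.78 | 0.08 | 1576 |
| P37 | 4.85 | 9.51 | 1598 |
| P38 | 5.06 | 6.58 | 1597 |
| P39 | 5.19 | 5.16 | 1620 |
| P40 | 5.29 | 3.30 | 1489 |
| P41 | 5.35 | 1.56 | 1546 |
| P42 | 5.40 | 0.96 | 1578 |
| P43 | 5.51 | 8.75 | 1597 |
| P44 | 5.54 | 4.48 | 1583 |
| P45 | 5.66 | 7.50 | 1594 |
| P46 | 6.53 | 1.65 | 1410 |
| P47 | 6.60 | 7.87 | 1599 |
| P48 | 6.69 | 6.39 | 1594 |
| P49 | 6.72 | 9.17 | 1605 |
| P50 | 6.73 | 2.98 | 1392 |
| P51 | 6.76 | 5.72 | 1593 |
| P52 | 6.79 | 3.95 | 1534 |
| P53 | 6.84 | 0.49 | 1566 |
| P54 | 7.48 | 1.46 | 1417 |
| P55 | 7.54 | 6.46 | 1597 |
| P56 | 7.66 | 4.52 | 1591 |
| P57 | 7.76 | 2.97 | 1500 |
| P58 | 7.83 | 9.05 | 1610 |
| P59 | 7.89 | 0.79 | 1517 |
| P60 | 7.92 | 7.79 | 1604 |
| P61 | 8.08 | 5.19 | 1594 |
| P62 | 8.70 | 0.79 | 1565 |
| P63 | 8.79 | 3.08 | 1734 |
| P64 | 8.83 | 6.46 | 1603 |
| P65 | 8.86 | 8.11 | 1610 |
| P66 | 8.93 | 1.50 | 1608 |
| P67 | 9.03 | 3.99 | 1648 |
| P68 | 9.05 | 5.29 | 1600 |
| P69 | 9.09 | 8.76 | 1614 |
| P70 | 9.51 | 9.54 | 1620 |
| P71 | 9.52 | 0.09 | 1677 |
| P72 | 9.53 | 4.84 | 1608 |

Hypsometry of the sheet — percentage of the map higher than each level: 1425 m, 97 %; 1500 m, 92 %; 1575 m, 80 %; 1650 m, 20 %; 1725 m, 8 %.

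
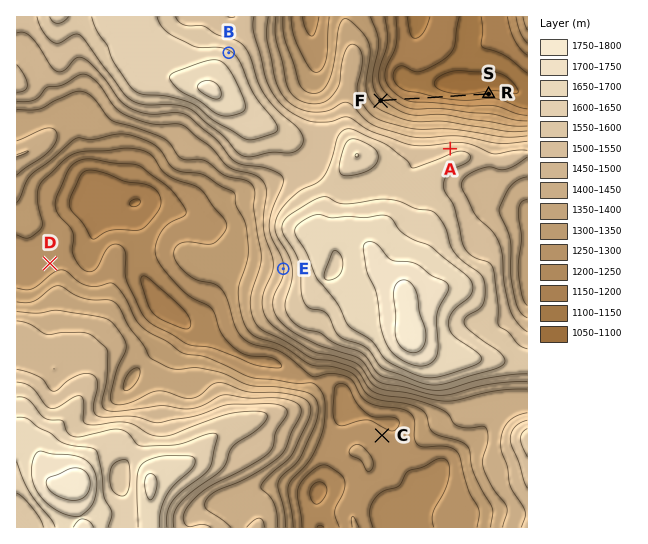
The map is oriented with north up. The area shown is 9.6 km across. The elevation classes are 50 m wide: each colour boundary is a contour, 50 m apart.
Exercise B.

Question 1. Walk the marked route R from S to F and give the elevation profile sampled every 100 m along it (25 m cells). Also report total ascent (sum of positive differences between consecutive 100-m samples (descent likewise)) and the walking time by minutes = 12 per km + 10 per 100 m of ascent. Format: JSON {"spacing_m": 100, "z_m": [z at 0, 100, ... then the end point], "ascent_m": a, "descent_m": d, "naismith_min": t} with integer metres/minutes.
{"spacing_m": 100, "z_m": [1118, 1116, 1113, 1110, 1109, 1111, 1116, 1123, 1132, 1142, 1153, 1163, 1171, 1176, 1180, 1187, 1202, 1227, 1256, 1283, 1305, 1310], "ascent_m": 202, "descent_m": 9, "naismith_min": 45}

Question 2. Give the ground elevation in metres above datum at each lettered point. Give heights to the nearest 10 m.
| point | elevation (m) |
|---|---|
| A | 1530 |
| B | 1610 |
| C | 1260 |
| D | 1270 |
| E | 1500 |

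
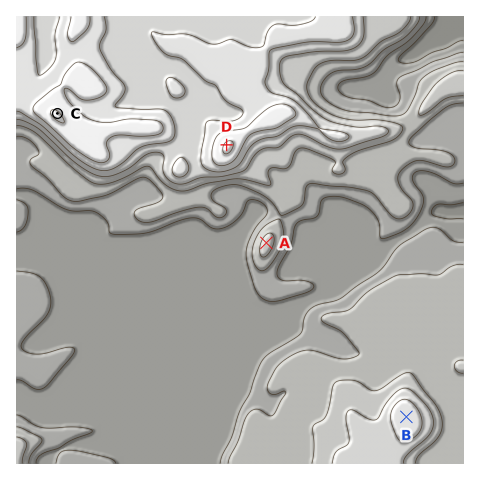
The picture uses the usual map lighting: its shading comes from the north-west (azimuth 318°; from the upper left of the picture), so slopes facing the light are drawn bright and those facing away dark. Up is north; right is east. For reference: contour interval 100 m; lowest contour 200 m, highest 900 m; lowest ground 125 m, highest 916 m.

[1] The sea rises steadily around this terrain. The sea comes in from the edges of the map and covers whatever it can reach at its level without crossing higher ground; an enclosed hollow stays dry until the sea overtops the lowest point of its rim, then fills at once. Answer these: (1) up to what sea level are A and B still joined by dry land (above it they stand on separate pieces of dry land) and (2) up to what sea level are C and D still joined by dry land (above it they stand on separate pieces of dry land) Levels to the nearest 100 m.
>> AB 300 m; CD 700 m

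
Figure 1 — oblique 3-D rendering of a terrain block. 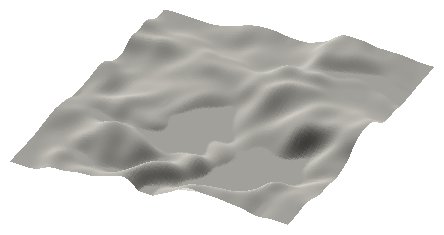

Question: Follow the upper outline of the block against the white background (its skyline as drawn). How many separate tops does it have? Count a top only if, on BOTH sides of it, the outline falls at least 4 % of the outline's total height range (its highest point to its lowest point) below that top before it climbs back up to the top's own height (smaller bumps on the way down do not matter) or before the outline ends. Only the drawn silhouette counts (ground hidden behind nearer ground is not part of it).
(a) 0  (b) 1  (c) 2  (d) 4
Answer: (c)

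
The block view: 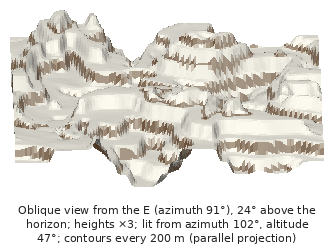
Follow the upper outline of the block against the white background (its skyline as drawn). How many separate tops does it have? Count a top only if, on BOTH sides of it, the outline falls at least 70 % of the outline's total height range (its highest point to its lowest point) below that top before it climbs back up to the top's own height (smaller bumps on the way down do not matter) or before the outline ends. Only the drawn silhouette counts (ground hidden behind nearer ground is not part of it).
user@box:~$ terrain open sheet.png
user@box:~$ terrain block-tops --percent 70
0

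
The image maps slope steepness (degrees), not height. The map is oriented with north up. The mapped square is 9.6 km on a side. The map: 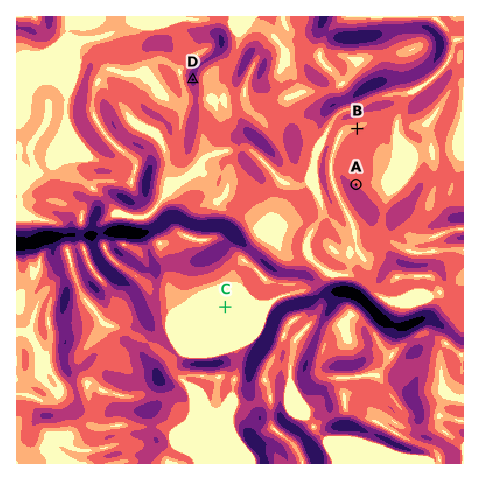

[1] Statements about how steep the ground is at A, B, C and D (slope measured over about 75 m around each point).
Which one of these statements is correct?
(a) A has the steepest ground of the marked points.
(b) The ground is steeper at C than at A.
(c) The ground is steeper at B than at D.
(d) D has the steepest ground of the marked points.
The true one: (d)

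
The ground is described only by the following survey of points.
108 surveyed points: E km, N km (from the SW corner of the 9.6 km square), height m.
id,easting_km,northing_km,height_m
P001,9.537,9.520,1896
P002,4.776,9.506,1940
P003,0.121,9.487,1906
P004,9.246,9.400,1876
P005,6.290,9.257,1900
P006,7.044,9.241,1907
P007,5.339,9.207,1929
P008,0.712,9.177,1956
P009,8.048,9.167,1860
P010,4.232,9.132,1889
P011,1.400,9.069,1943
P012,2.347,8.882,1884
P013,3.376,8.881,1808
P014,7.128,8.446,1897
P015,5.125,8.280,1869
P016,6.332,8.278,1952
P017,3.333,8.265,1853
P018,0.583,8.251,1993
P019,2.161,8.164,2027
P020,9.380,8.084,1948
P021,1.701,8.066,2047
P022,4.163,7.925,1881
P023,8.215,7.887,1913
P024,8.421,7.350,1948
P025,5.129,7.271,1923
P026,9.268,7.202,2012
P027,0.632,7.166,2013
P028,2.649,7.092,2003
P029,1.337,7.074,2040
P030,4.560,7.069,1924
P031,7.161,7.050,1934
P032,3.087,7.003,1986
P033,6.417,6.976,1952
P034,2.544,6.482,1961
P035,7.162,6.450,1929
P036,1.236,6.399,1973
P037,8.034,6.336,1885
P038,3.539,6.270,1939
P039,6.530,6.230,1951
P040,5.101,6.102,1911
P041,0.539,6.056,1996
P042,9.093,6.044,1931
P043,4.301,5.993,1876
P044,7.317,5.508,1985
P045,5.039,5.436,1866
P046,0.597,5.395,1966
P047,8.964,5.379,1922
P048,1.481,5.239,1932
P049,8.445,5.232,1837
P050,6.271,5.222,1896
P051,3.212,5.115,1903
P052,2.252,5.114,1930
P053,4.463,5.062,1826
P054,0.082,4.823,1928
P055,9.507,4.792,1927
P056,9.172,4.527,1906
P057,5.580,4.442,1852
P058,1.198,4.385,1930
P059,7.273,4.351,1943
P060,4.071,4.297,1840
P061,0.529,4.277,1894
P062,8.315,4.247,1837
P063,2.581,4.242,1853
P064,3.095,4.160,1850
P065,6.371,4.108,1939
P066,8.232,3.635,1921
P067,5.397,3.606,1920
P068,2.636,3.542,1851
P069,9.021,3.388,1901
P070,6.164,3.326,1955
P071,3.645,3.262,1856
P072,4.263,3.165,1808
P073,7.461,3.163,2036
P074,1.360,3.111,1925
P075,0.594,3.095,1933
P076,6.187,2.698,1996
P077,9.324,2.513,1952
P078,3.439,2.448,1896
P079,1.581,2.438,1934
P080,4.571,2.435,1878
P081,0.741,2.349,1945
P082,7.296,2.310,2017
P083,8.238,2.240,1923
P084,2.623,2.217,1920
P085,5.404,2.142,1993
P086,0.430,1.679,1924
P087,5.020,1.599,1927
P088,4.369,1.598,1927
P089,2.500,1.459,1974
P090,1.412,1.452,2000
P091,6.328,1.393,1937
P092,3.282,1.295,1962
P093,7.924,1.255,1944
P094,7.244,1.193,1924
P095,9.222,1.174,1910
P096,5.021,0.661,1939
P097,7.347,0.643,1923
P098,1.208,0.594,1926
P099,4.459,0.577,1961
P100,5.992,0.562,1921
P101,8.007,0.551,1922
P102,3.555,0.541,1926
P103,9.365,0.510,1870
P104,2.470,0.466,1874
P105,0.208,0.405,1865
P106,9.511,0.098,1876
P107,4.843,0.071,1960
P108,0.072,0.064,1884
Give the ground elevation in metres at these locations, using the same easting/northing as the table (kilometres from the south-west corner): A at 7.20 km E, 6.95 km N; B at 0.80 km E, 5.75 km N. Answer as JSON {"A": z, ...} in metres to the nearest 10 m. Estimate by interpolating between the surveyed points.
{"A": 1930, "B": 1980}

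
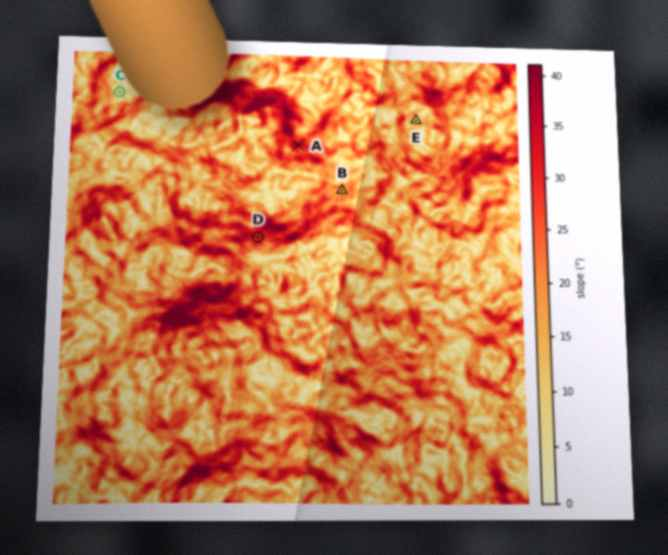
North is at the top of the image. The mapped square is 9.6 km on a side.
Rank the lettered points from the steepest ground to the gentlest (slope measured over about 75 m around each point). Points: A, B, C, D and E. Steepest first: A D B E C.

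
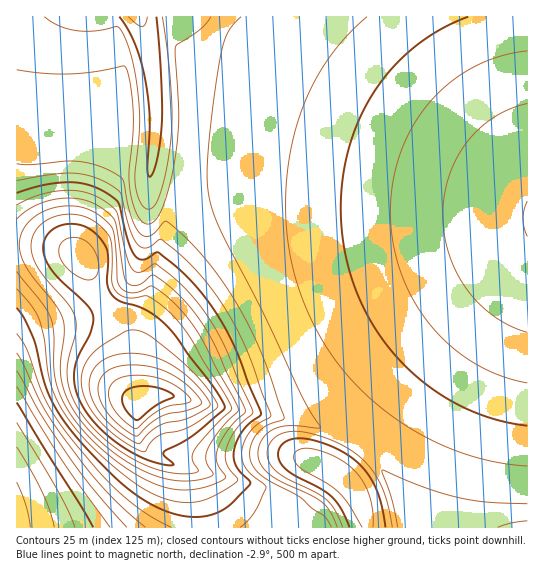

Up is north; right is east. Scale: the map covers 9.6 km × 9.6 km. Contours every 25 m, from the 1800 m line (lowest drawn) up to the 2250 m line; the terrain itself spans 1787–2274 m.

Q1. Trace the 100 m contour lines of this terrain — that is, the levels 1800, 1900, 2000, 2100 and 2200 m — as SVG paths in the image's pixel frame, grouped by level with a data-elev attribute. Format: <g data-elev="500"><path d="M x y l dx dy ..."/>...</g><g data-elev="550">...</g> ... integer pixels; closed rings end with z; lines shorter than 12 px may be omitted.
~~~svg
<g data-elev="1800"><path d="M17 482l9 23 4 22"/><path d="M527 236l-3-9-1-9 1-9 3-8"/></g><g data-elev="1900"><path d="M343 527l-8-17-9-11-12-7-30-15-13-11-3-8-1-8 3-7 6-6 14-5 19 1 26 9 22 12 13 13 10 16 7 20 5 24"/><path d="M527 466l-36-5-36-10-35-17-33-21-28-26-24-27-19-31-15-35-11-37-4-39 1-40 6-40 12-36 16-32 20-28 26-25"/><path d="M17 387l44 72 49 68"/><path d="M162 17l8 64 2 30-1 22-3 29-6 26-7 16-6 5-4-1-4-5-6-17 0-13 5-46-1-26-7-40-10-29-5-6-23 5-21-1-15-5-14-8"/></g><g data-elev="2000"><path d="M17 308l7 10 9 20 12 48 13 27 13 17 16 19 27 28 17 14 18 12 17 8 17 5 16 1 14-3 12-5 25-24-1-4-13-15-2-7 0-8 2-9 6-11 7-8 12-8 0-2-30-74-13-24-16-21-20-22-23-19-4 0-12 7-4-1-4-3-7-15-9-38-5-5-11-7-17-7-19-2-24 3-26 8"/></g><g data-elev="2100"><path d="M170 473l17 1 11-3-6-12 2-8 18-22 18-18 2-2-1-4-41-68-19-23-22-18-22 2-6-3-6-4-3-10-1-39-2-7-6-6-12-9-12-5-14-1-15 4-8 6-7 7-3 10-1 9 3 9 5 11 29 33 7 14 1 14-7 27-2 13 2 15 5 15 16 24 24 22 28 17 15 5z"/></g><g data-elev="2200"><path d="M134 435l4 1 11-11 12-8 33-9 7-3 0-4-7-10-11-9-12-8-12-5-13-3-15-1-12 1-9 3-7 6-4 7-1 8 2 9 5 10 8 10z"/></g>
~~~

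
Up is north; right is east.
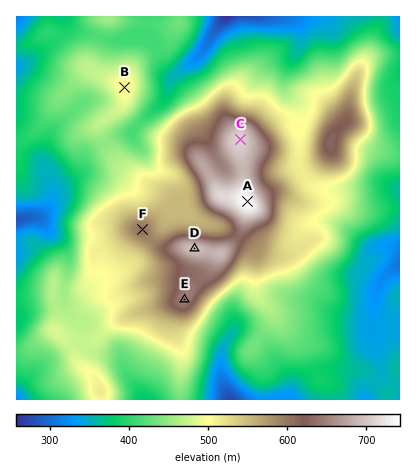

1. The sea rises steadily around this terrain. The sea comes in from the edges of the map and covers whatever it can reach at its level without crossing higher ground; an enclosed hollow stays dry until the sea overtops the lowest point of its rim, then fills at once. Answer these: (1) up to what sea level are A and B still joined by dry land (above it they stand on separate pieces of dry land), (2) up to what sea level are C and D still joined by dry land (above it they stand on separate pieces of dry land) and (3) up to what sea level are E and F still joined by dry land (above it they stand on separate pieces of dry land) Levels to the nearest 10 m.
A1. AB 450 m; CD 630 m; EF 590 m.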